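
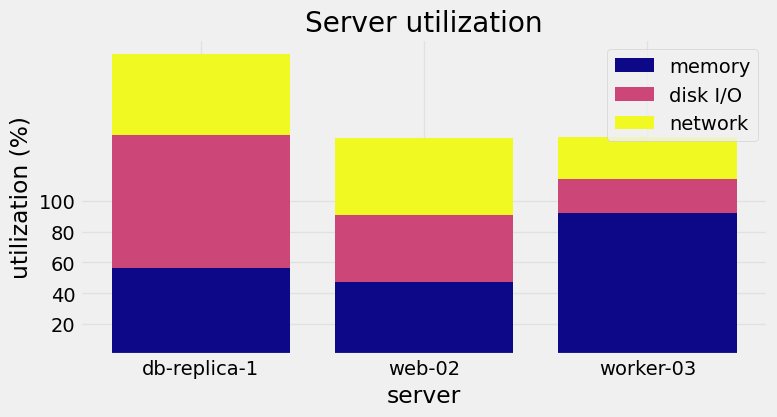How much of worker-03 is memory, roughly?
memory top ≈ 100, bottom ≈ 0; segment ≈ 100.

≈ 100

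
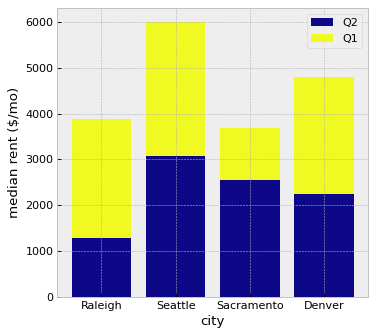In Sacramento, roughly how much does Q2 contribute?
Q2 top ≈ 3000, bottom ≈ 0; segment ≈ 3000.

≈ 3000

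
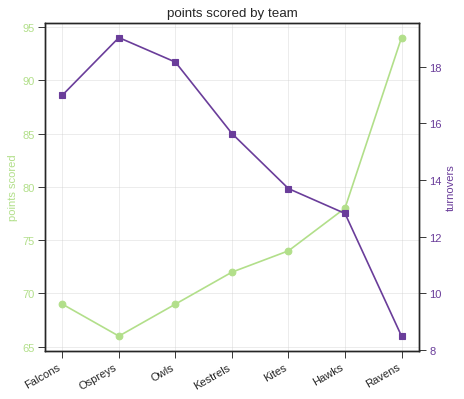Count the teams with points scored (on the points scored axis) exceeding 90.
Above 90: Ravens.

1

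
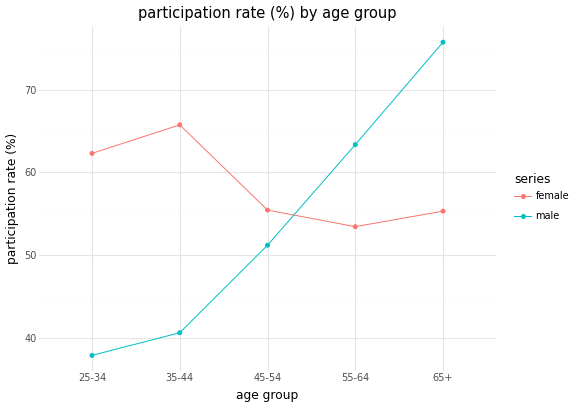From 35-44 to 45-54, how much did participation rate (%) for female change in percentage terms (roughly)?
≈ -15.4%

35-44 ≈ 65, 45-54 ≈ 55; (55 − 65) / 65 ≈ -15.4%.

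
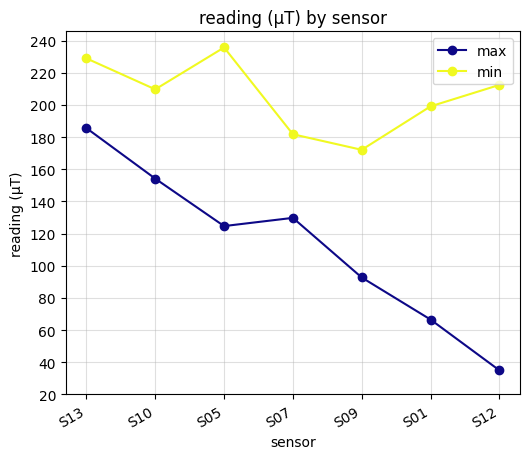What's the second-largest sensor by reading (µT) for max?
S10

Top 3 for max: S13 ≈ 180, S10 ≈ 160, S07 ≈ 120.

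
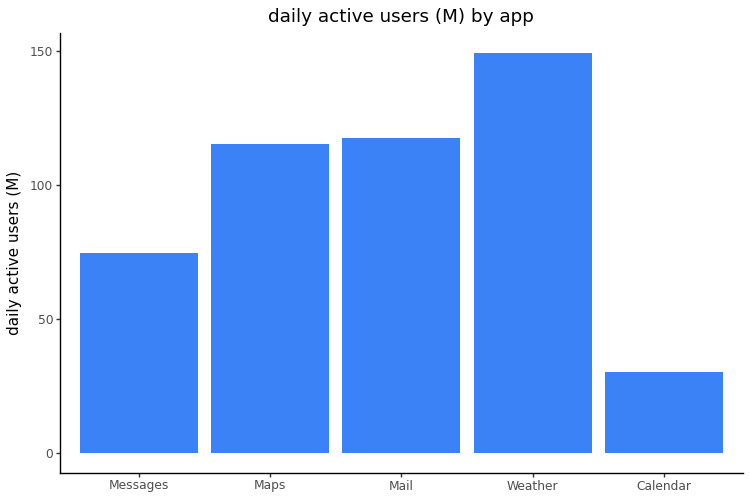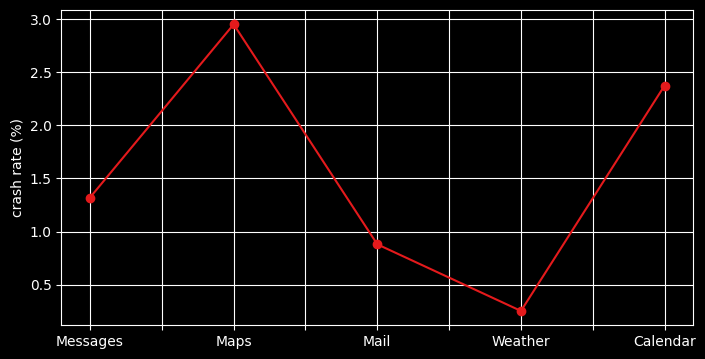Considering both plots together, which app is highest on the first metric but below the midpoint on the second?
Chart 2 median crash rate (%) ≈ 1.5; below-median apps: Mail, Weather. Among those, Weather has the highest daily active users (M) (≈ 140).

Weather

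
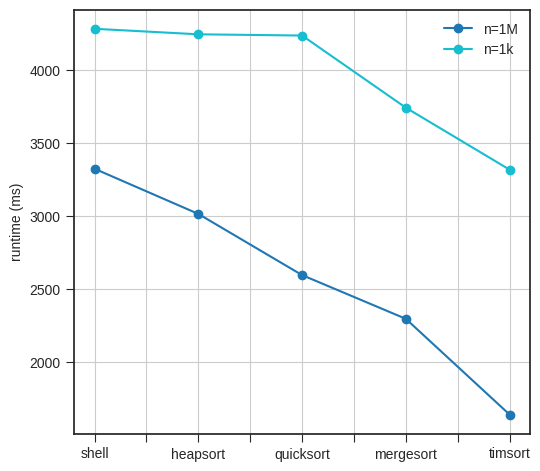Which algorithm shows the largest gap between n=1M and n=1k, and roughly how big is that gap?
timsort: n=1M ≈ 1500, n=1k ≈ 3500 → gap ≈ 2000. Next-largest (quicksort) is only ≈ 1500.

timsort, ≈ 2000 ms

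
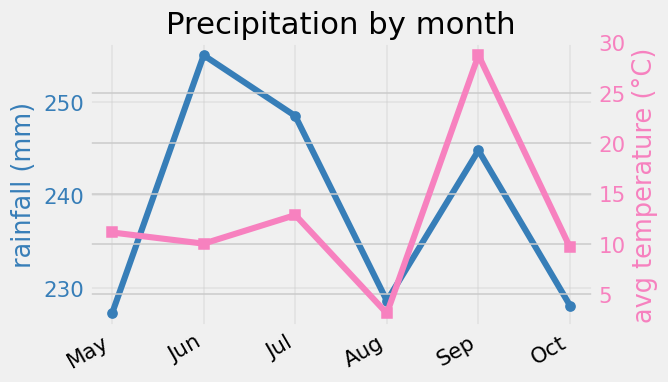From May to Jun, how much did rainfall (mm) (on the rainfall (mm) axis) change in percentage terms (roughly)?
≈ +13.3%

May ≈ 225, Jun ≈ 255; (255 − 225) / 225 ≈ +13.3%.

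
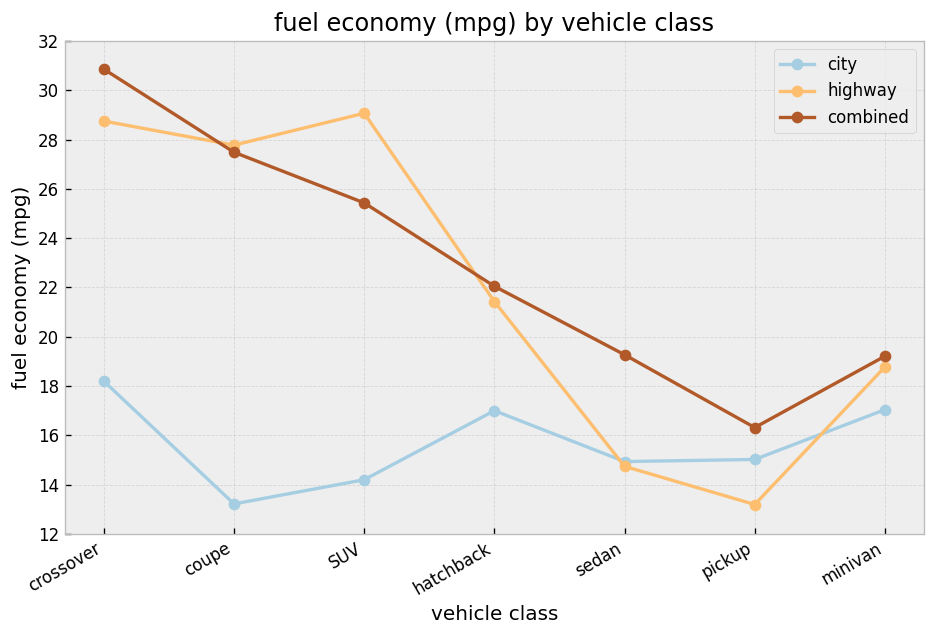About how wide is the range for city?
≈ 4

Max crossover ≈ 18, min coupe ≈ 14; range ≈ 4.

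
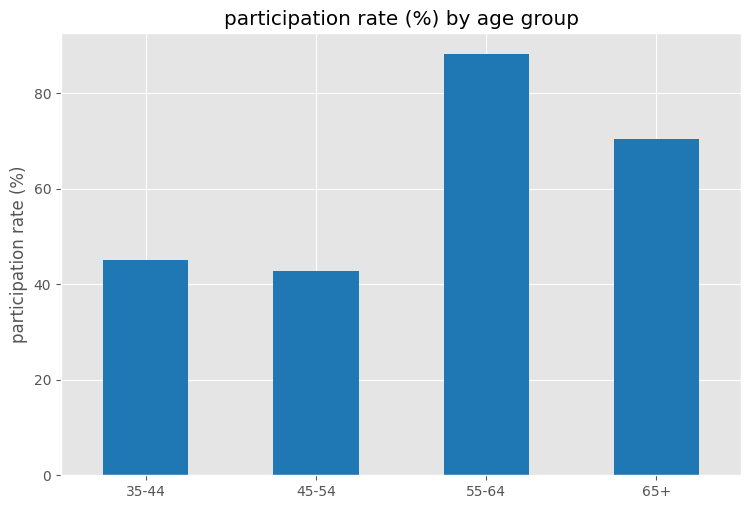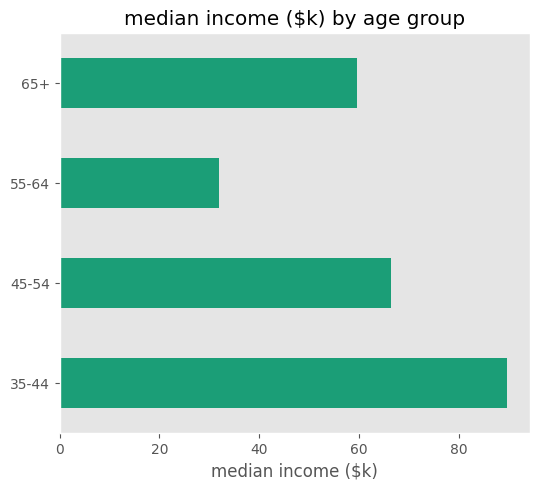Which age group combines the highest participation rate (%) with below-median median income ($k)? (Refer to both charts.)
55-64

Chart 2 median median income ($k) ≈ 60; below-median age groups: 55-64, 65+. Among those, 55-64 has the highest participation rate (%) (≈ 90).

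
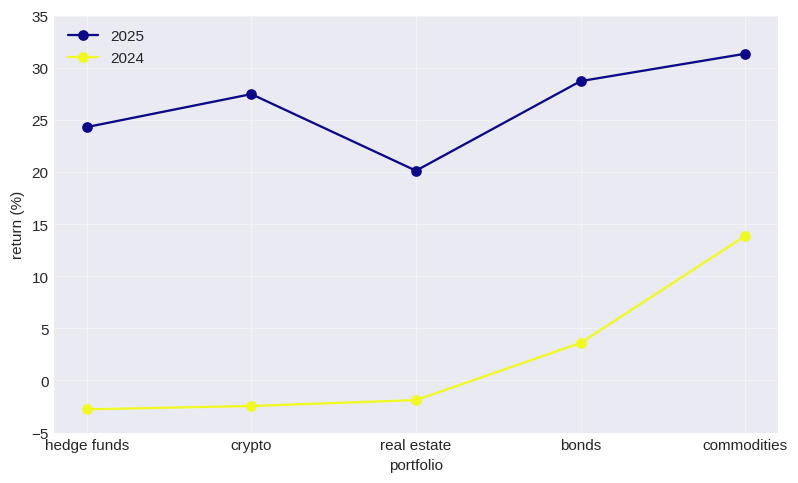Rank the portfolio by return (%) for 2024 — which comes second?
Top 3 for 2024: commodities ≈ 15, bonds ≈ 5, real estate ≈ 0.

bonds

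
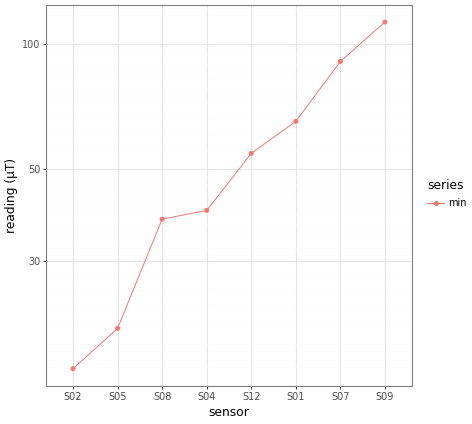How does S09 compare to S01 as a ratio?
≈ 1.57×

S09 ≈ 110, S01 ≈ 70; 110/70 ≈ 1.57.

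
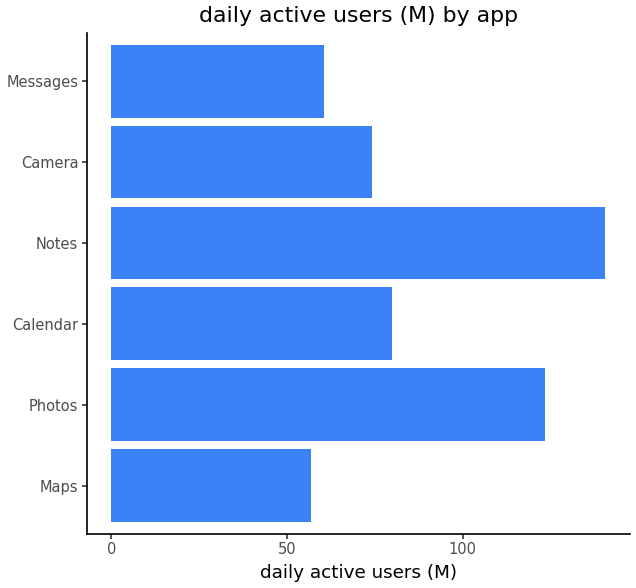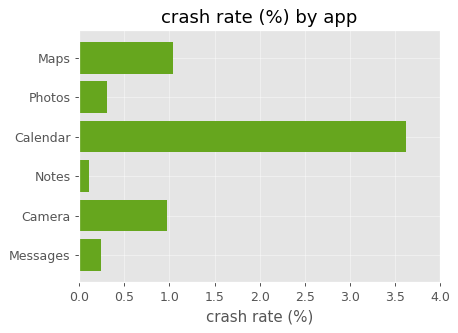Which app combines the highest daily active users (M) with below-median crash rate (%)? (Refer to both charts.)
Chart 2 median crash rate (%) ≈ 0.5; below-median apps: Photos, Notes, Messages. Among those, Notes has the highest daily active users (M) (≈ 140).

Notes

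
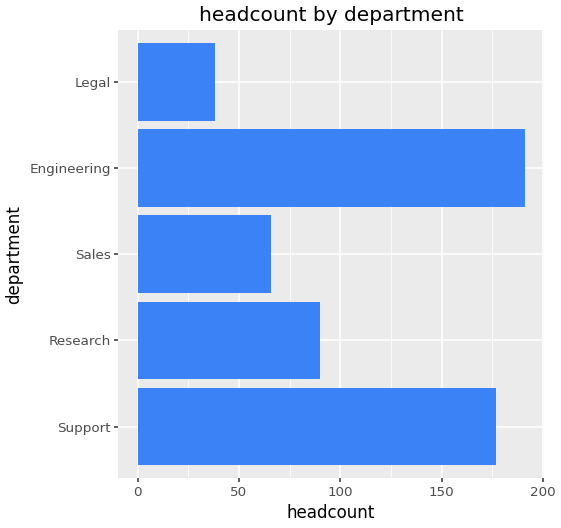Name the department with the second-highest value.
Support

Top 3: Engineering ≈ 200, Support ≈ 180, Research ≈ 80.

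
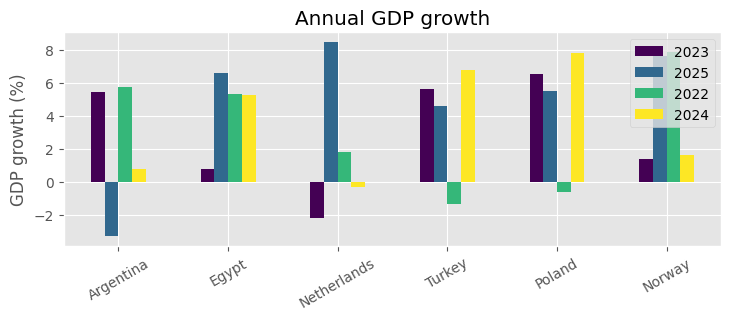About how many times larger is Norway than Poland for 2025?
Norway ≈ 8, Poland ≈ 5; 8/5 ≈ 1.6.

≈ 1.6×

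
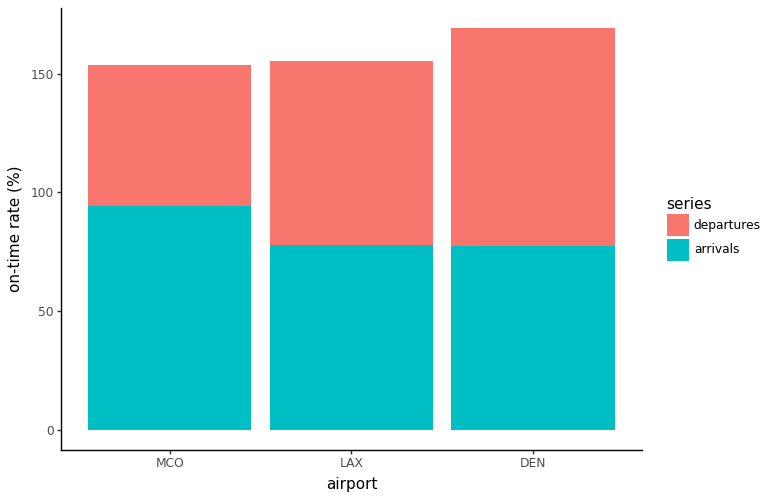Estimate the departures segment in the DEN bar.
departures top ≈ 160, bottom ≈ 80; segment ≈ 80.

≈ 80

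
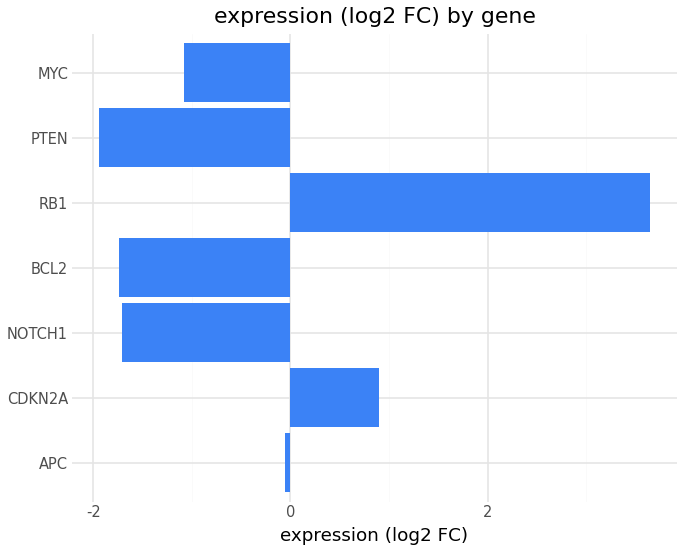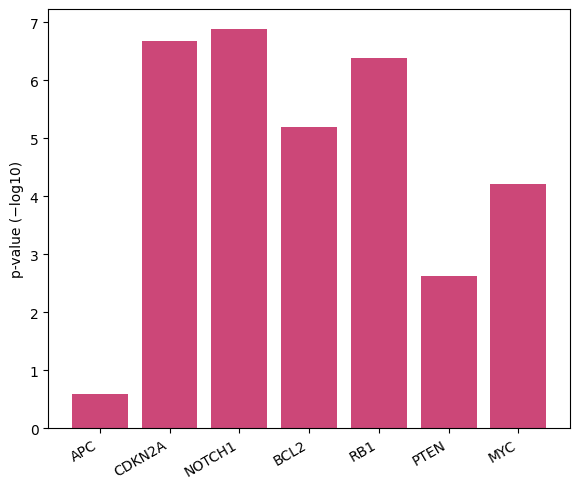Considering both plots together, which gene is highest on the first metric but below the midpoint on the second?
Chart 2 median p-value (−log10) ≈ 5; below-median genes: APC, PTEN, MYC. Among those, APC has the highest expression (log2 FC) (≈ 0).

APC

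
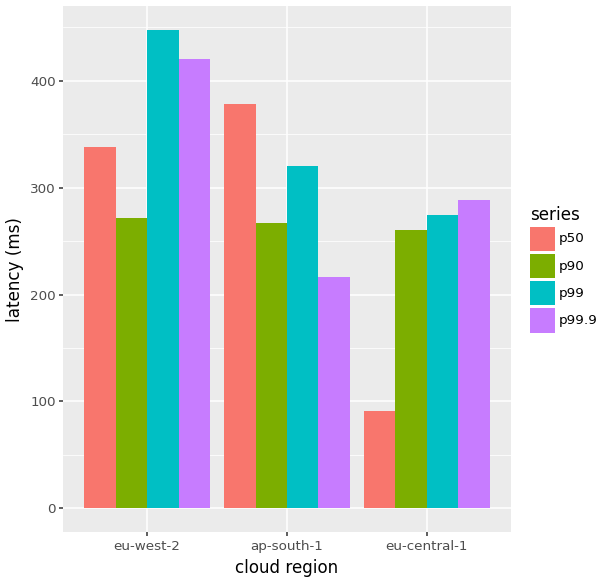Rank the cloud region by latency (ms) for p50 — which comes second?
Top 3 for p50: ap-south-1 ≈ 400, eu-west-2 ≈ 350, eu-central-1 ≈ 100.

eu-west-2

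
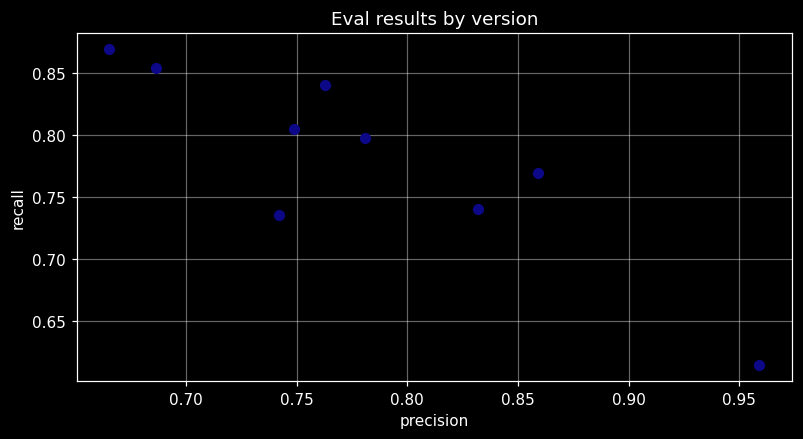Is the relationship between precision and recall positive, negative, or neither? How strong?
Points are negatively correlated; strong (|r| ≈ 0.9).

negative, strong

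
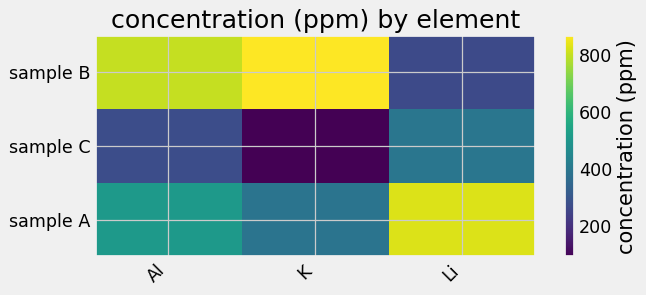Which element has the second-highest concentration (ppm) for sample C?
Al

Top 3 for sample C: Li ≈ 400, Al ≈ 300, K ≈ 100.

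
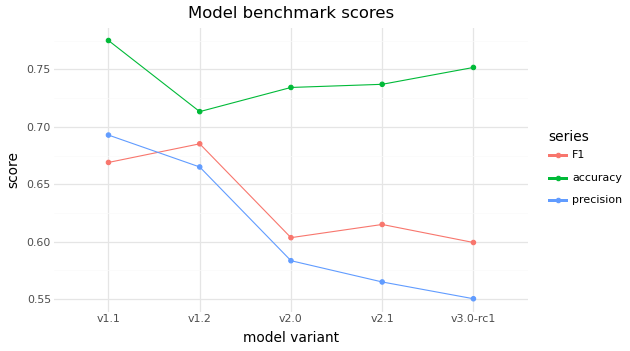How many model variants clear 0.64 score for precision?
2

Above 0.64: v1.1, v1.2.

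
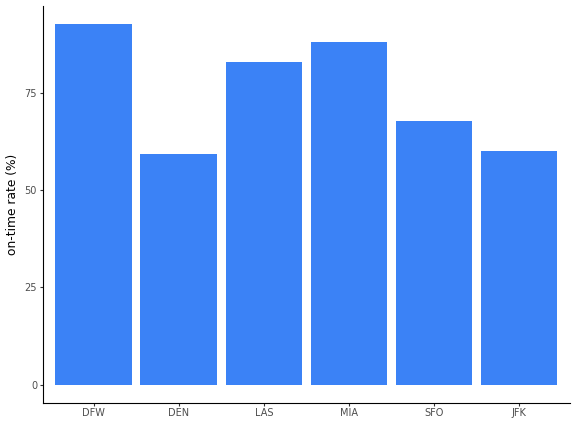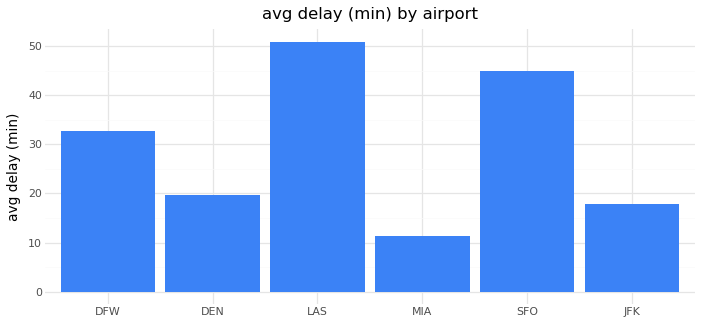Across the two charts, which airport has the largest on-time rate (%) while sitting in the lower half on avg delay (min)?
Chart 2 median avg delay (min) ≈ 25; below-median airports: DEN, MIA, JFK. Among those, MIA has the highest on-time rate (%) (≈ 90).

MIA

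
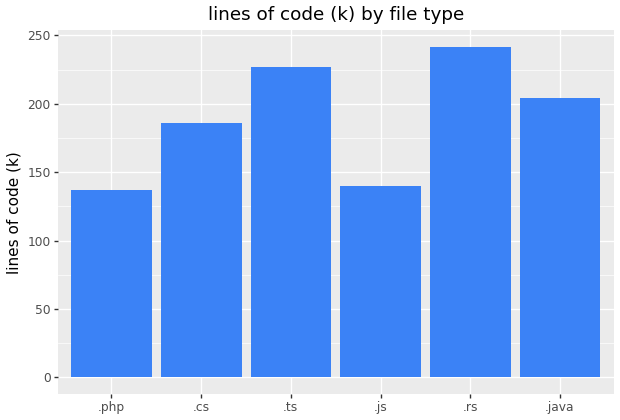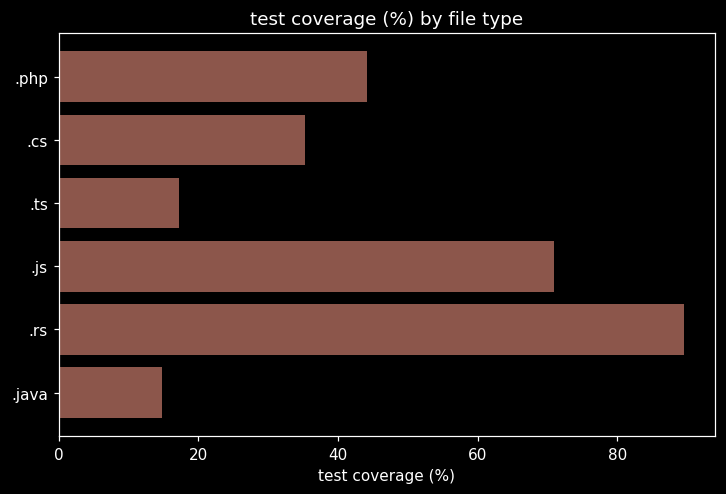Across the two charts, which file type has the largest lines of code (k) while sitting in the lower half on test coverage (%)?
.ts

Chart 2 median test coverage (%) ≈ 40; below-median file types: .cs, .ts, .java. Among those, .ts has the highest lines of code (k) (≈ 225).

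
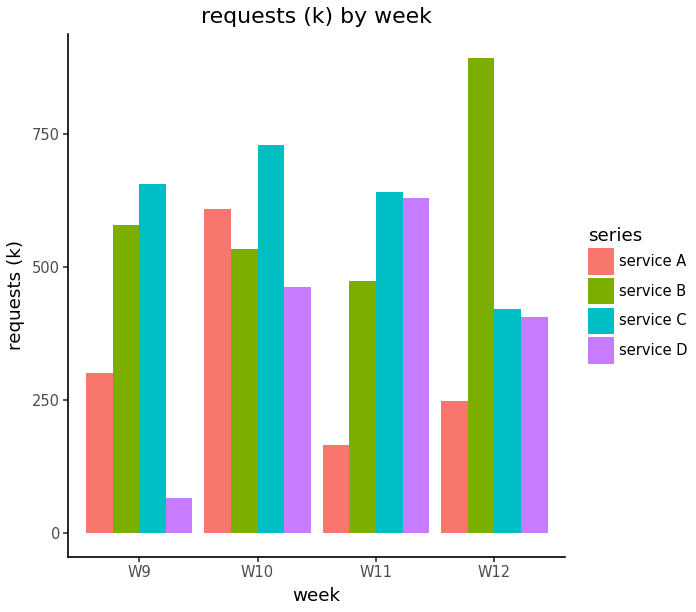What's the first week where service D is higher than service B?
W10: service D ≈ 500 vs service B ≈ 500 (not yet); W11: service D ≈ 600 vs service B ≈ 500 (first crossover).

W11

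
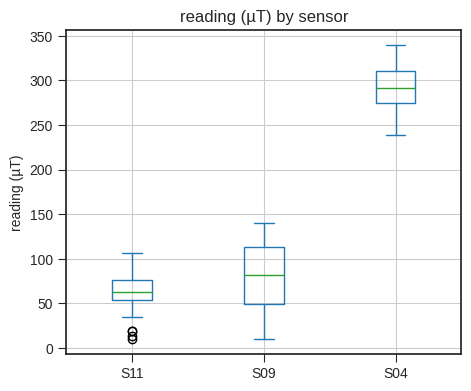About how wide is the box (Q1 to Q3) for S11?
Q3 ≈ 80, Q1 ≈ 60; IQR ≈ 20.

≈ 20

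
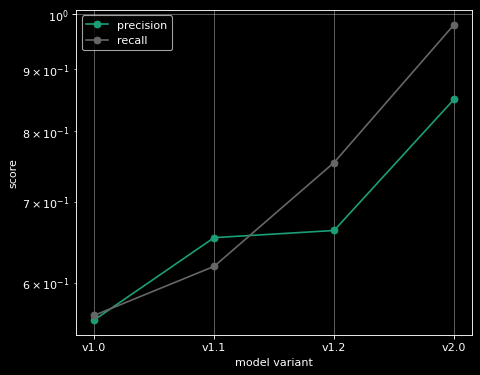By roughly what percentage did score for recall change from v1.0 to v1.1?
v1.0 ≈ 0.55, v1.1 ≈ 0.60; (0.60 − 0.55) / 0.55 ≈ +9.1%.

≈ +9.1%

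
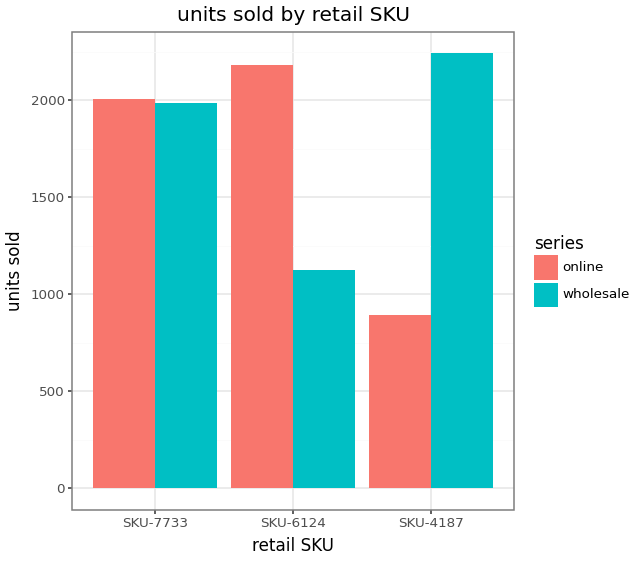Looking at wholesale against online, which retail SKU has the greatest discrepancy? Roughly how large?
SKU-4187, ≈ 1400

SKU-4187: wholesale ≈ 2200, online ≈ 800 → gap ≈ 1400. Next-largest (SKU-6124) is only ≈ 1000.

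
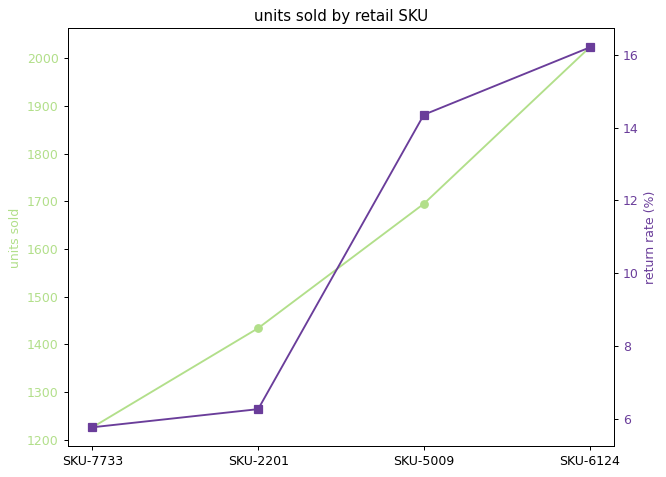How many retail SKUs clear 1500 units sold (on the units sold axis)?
Above 1500: SKU-5009, SKU-6124.

2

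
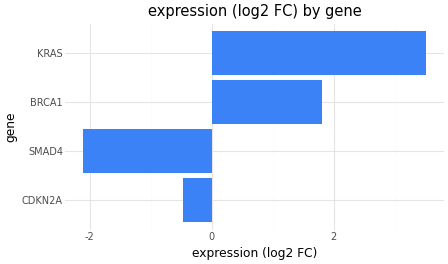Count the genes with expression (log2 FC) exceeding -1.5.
Above -1.5: CDKN2A, BRCA1, KRAS.

3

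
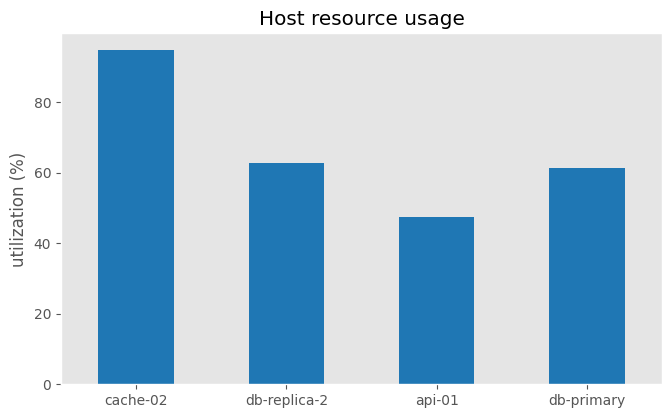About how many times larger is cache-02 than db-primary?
≈ 1.5×

cache-02 ≈ 90, db-primary ≈ 60; 90/60 ≈ 1.5.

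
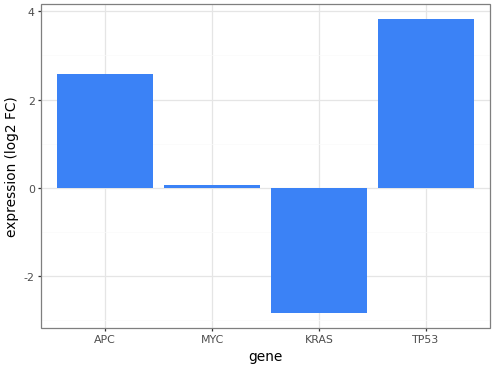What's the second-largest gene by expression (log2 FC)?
APC

Top 3: TP53 ≈ 4, APC ≈ 3, MYC ≈ 0.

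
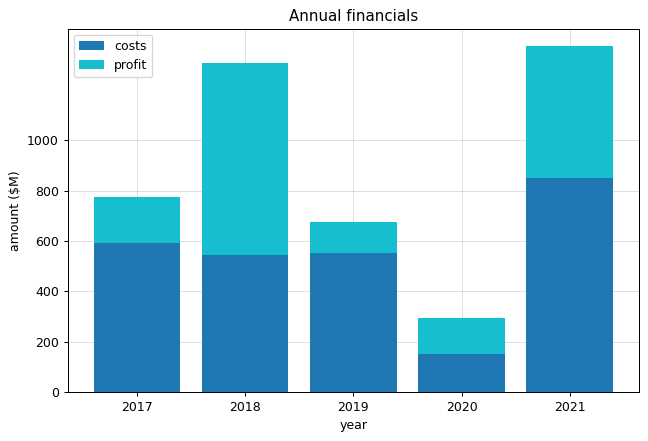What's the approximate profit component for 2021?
profit top ≈ 1400, bottom ≈ 800; segment ≈ 600.

≈ 600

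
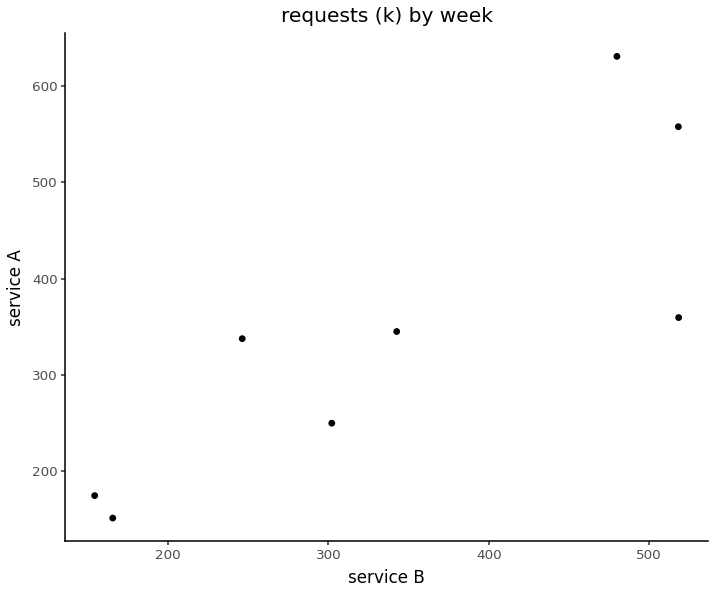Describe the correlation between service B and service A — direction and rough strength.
Points are positively correlated; strong (|r| ≈ 0.8).

positive, strong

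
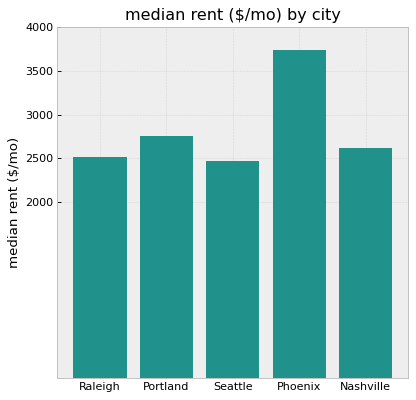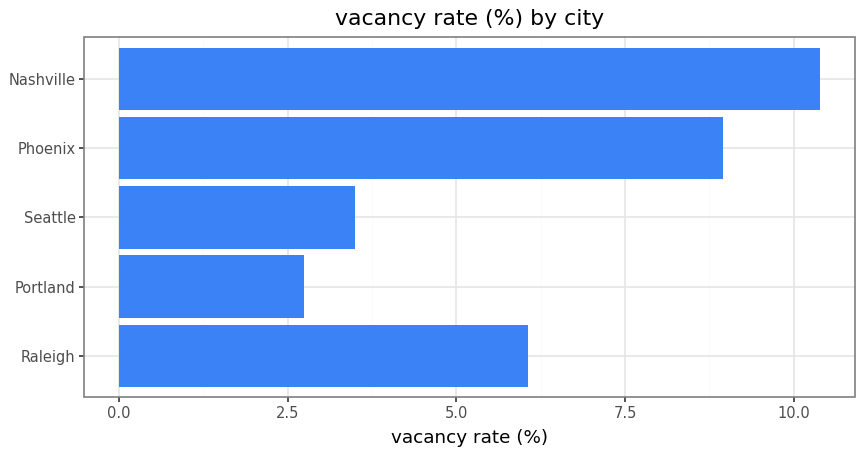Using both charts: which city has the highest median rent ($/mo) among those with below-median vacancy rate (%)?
Chart 2 median vacancy rate (%) ≈ 6; below-median cities: Portland, Seattle. Among those, Portland has the highest median rent ($/mo) (≈ 3000).

Portland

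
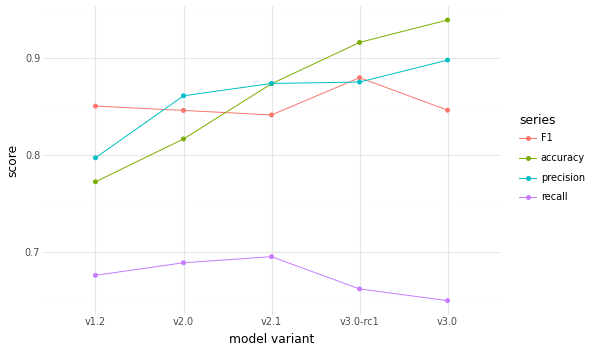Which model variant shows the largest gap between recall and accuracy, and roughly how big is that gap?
v3.0: recall ≈ 0.65, accuracy ≈ 0.95 → gap ≈ 0.30. Next-largest (v3.0-rc1) is only ≈ 0.25.

v3.0, ≈ 0.30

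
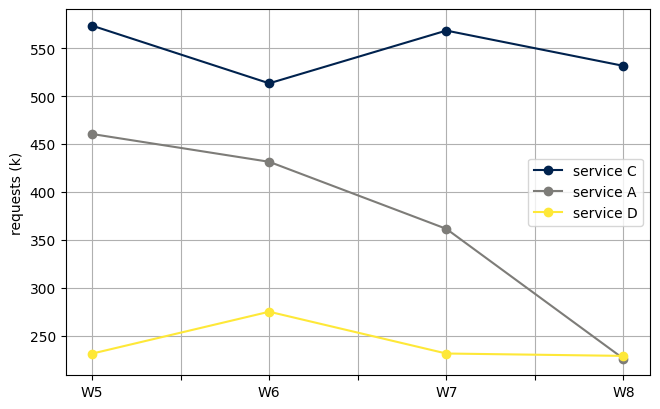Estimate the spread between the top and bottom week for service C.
Max W5 ≈ 550, min W6 ≈ 500; range ≈ 50.

≈ 50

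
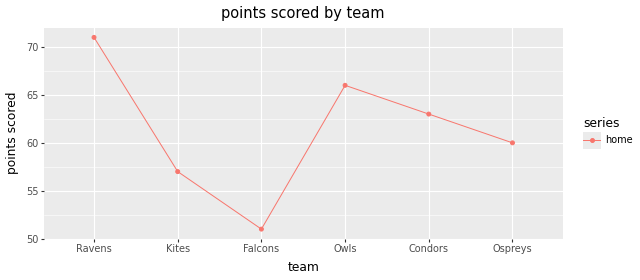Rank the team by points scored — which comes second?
Owls

Top 3: Ravens ≈ 72, Owls ≈ 66, Condors ≈ 64.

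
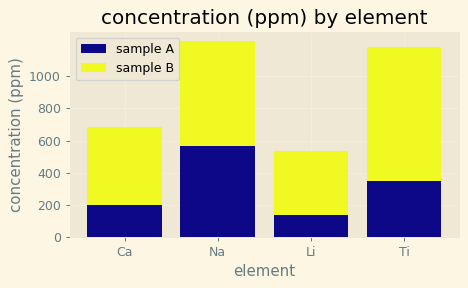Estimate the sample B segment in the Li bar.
≈ 400

sample B top ≈ 600, bottom ≈ 200; segment ≈ 400.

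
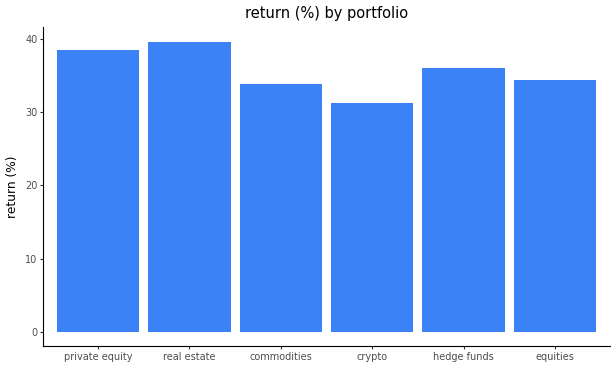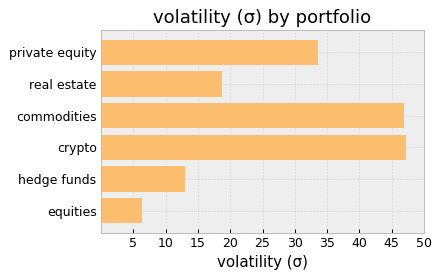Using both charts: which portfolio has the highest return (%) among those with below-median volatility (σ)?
real estate

Chart 2 median volatility (σ) ≈ 25; below-median portfolios: real estate, hedge funds, equities. Among those, real estate has the highest return (%) (≈ 40).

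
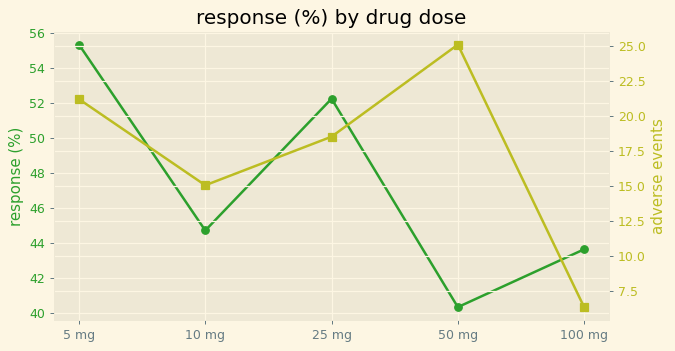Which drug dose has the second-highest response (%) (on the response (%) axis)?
Top 3 (on the response (%) axis): 5 mg ≈ 56, 25 mg ≈ 52, 10 mg ≈ 44.

25 mg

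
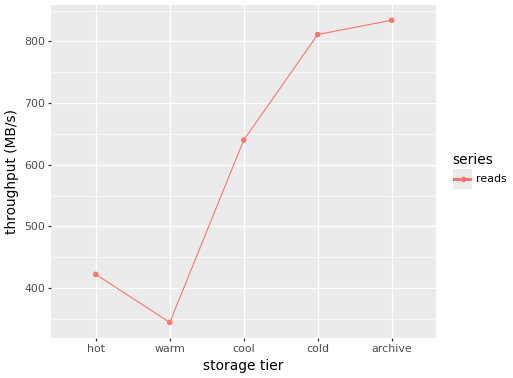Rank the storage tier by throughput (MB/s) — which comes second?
Top 3: archive ≈ 850, cold ≈ 800, cool ≈ 650.

cold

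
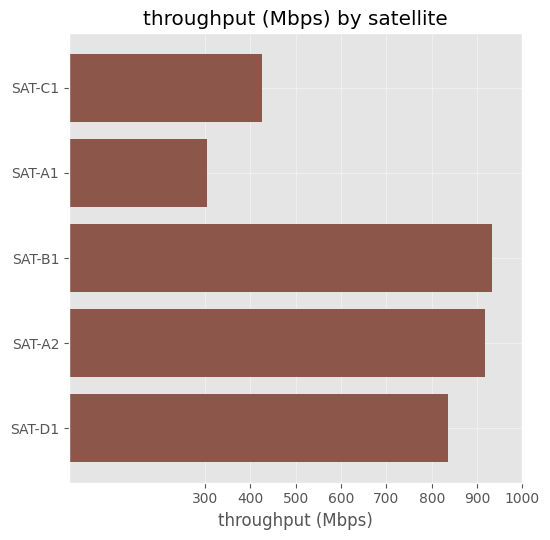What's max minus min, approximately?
Max SAT-B1 ≈ 900, min SAT-A1 ≈ 300; range ≈ 600.

≈ 600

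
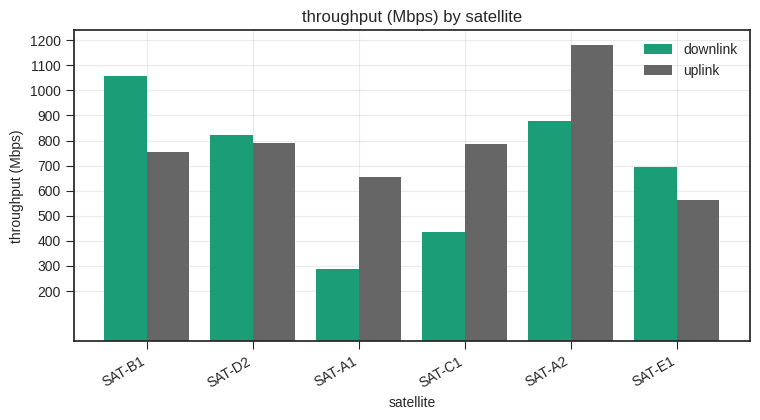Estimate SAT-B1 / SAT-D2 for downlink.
≈ 1.38×

SAT-B1 ≈ 1100, SAT-D2 ≈ 800; 1100/800 ≈ 1.38.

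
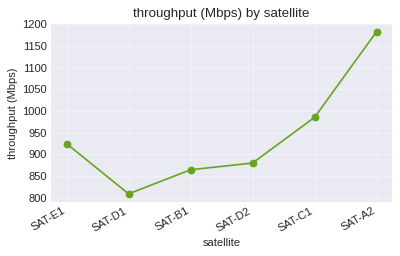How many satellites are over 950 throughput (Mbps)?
2

Above 950: SAT-C1, SAT-A2.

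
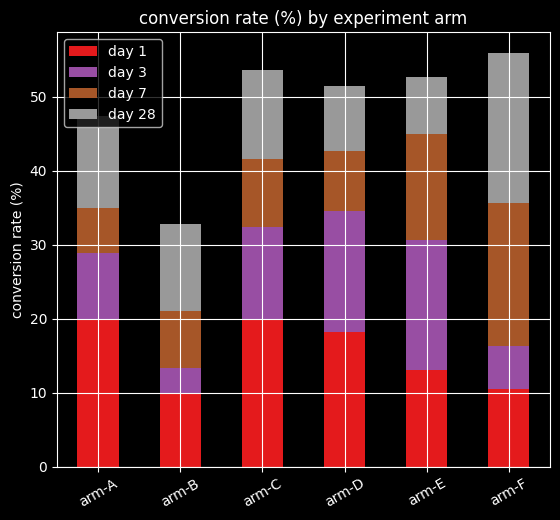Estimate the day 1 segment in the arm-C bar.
≈ 20

day 1 top ≈ 20, bottom ≈ 0; segment ≈ 20.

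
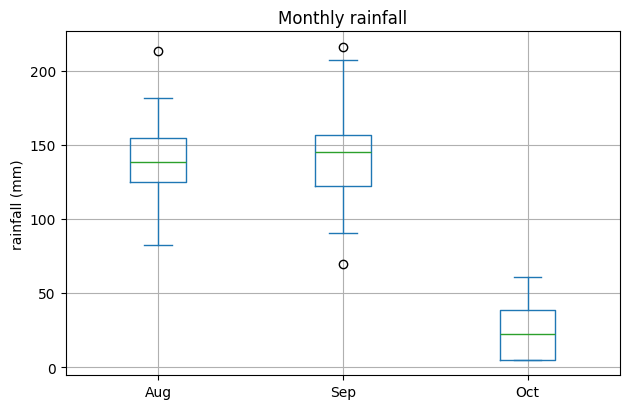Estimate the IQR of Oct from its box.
Q3 ≈ 40, Q1 ≈ 0; IQR ≈ 40.

≈ 40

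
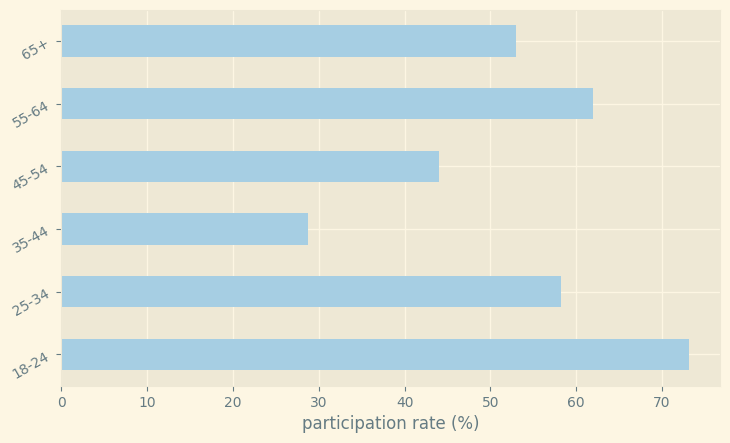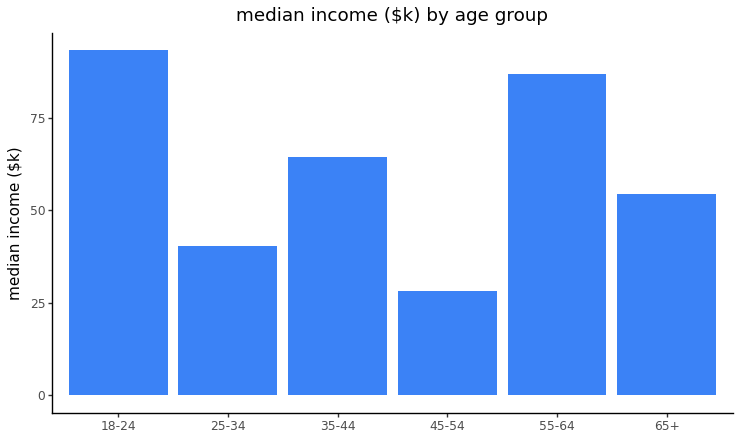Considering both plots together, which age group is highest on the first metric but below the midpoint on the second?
Chart 2 median median income ($k) ≈ 60; below-median age groups: 25-34, 45-54, 65+. Among those, 25-34 has the highest participation rate (%) (≈ 60).

25-34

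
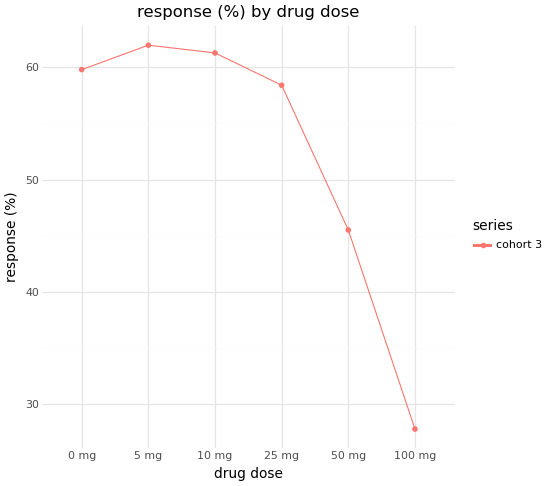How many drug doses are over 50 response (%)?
4

Above 50: 0 mg, 5 mg, 10 mg, 25 mg.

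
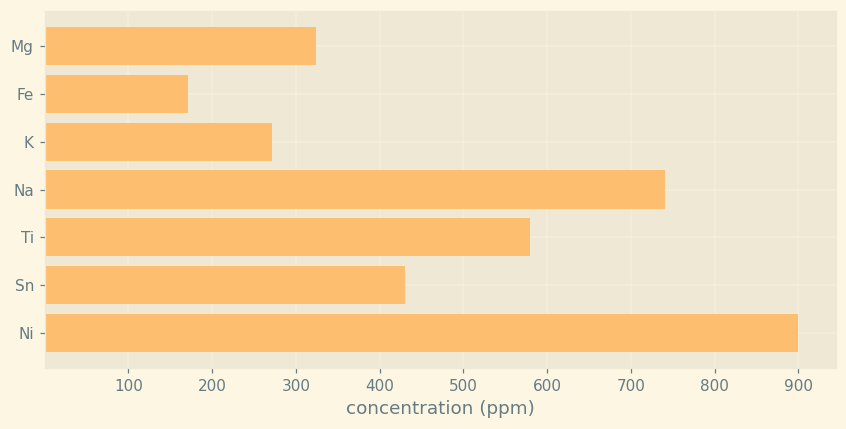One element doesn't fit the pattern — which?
Ni ≈ 900; the rest sit between ≈ 200 and ≈ 700.

Ni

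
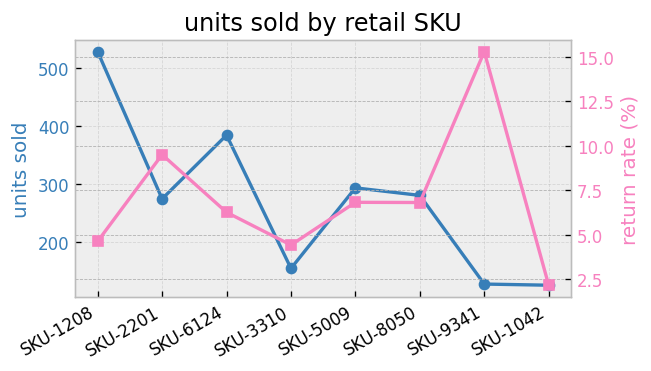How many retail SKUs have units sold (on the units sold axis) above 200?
5

Above 200: SKU-1208, SKU-2201, SKU-6124, SKU-5009, SKU-8050.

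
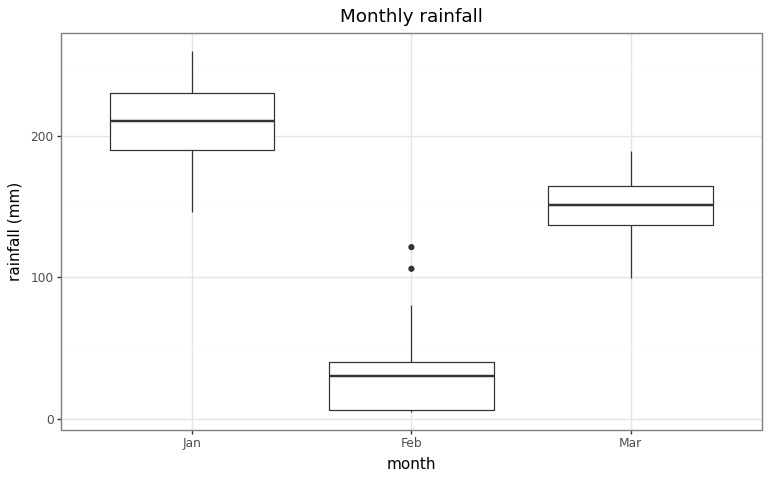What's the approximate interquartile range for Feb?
Q3 ≈ 40, Q1 ≈ 0; IQR ≈ 40.

≈ 40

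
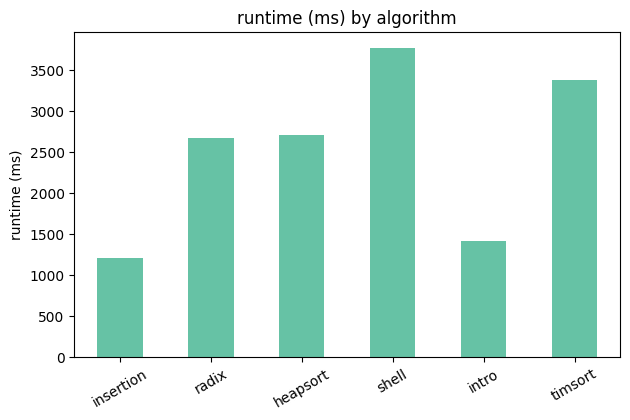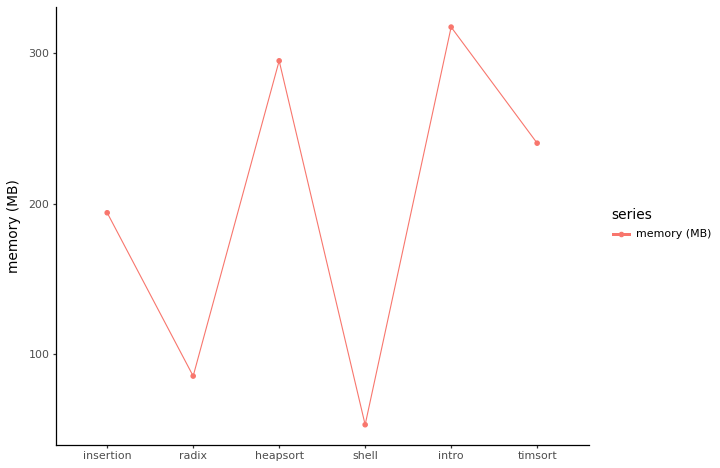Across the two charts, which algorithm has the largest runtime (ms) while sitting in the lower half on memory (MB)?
Chart 2 median memory (MB) ≈ 200; below-median algorithms: insertion, radix, shell. Among those, shell has the highest runtime (ms) (≈ 4000).

shell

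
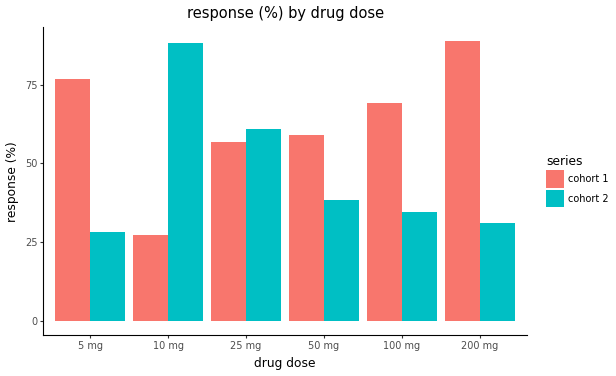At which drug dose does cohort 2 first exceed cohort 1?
10 mg

5 mg: cohort 2 ≈ 30 vs cohort 1 ≈ 80 (not yet); 10 mg: cohort 2 ≈ 90 vs cohort 1 ≈ 30 (first crossover).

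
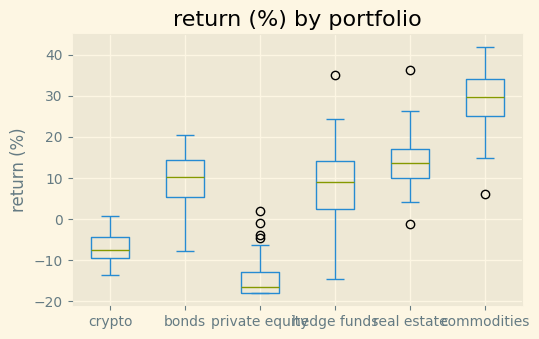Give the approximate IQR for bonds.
≈ 10

Q3 ≈ 15, Q1 ≈ 5; IQR ≈ 10.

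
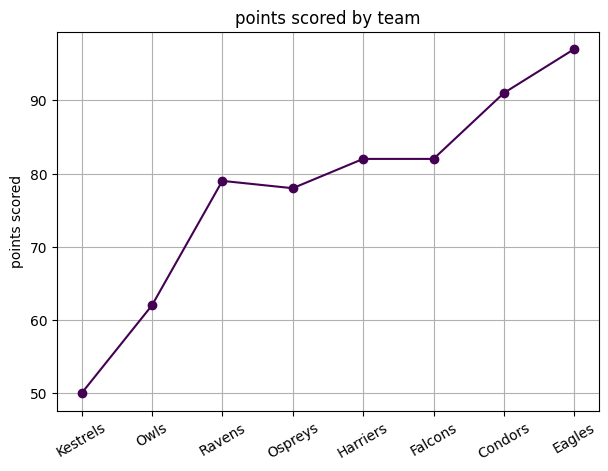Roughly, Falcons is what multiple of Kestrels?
≈ 1.6×

Falcons ≈ 80, Kestrels ≈ 50; 80/50 ≈ 1.6.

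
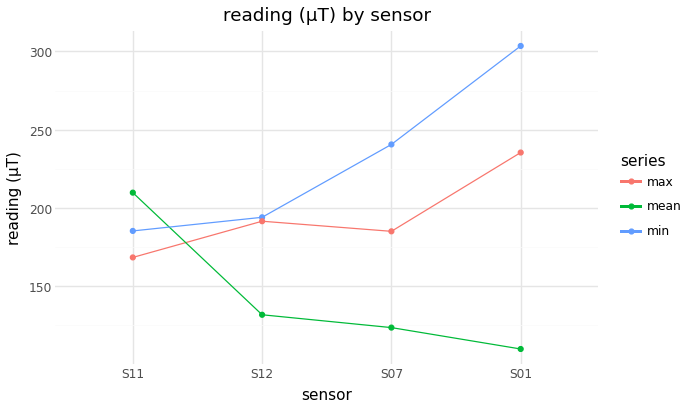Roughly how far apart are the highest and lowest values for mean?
Max S11 ≈ 200, min S01 ≈ 100; range ≈ 100.

≈ 100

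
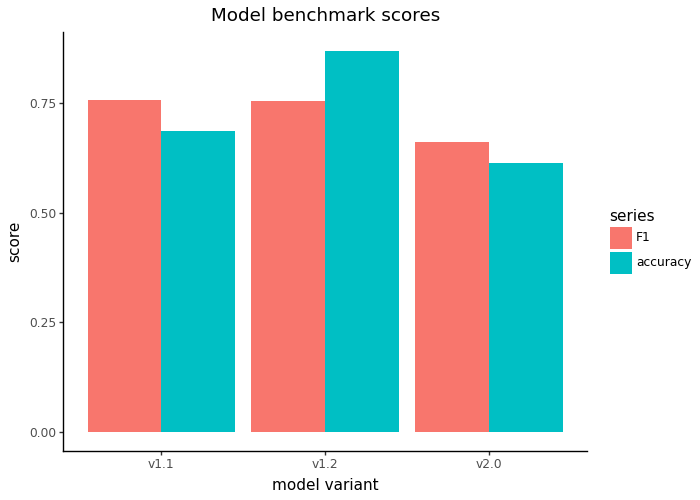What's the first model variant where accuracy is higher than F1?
v1.1: accuracy ≈ 0.7 vs F1 ≈ 0.8 (not yet); v1.2: accuracy ≈ 0.9 vs F1 ≈ 0.8 (first crossover).

v1.2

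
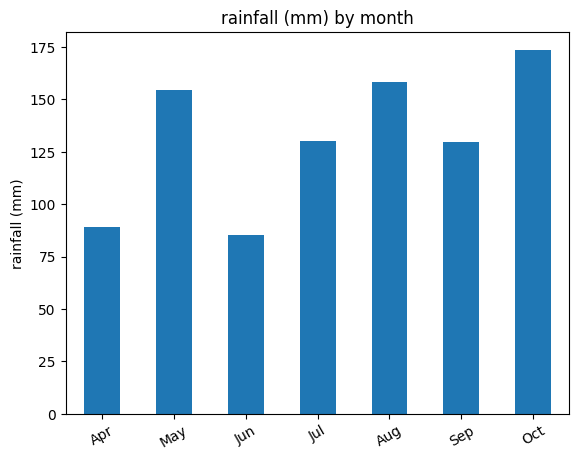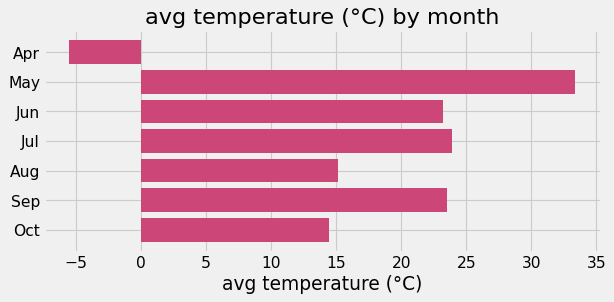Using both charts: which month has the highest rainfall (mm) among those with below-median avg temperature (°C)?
Chart 2 median avg temperature (°C) ≈ 25; below-median months: Apr, Aug, Oct. Among those, Oct has the highest rainfall (mm) (≈ 180).

Oct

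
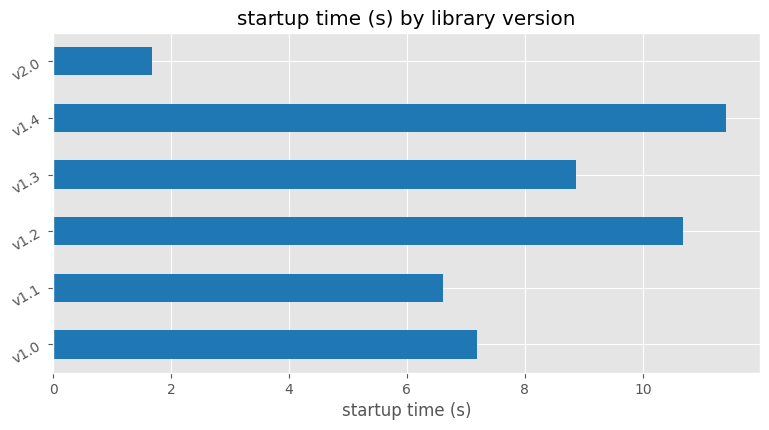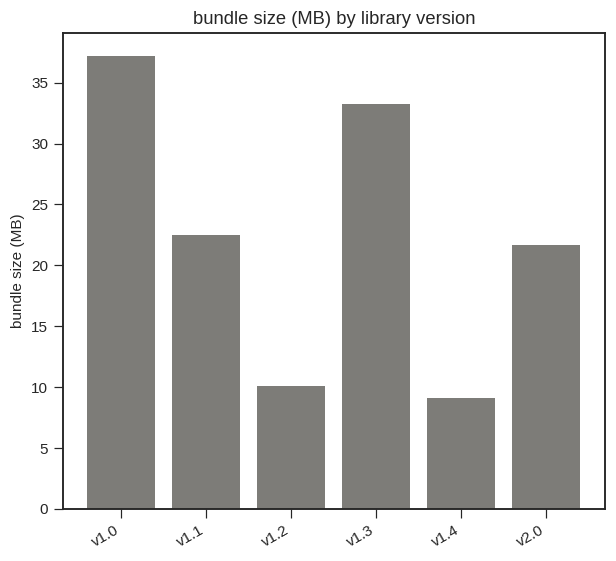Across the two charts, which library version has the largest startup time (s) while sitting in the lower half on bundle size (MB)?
Chart 2 median bundle size (MB) ≈ 20; below-median library versions: v1.2, v1.4, v2.0. Among those, v1.4 has the highest startup time (s) (≈ 12).

v1.4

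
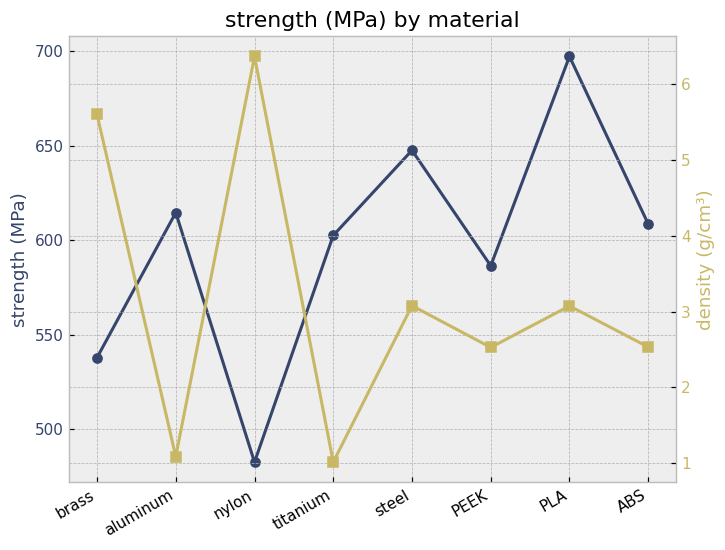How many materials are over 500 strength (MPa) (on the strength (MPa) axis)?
Above 500: brass, aluminum, titanium, steel, PEEK, PLA, ABS.

7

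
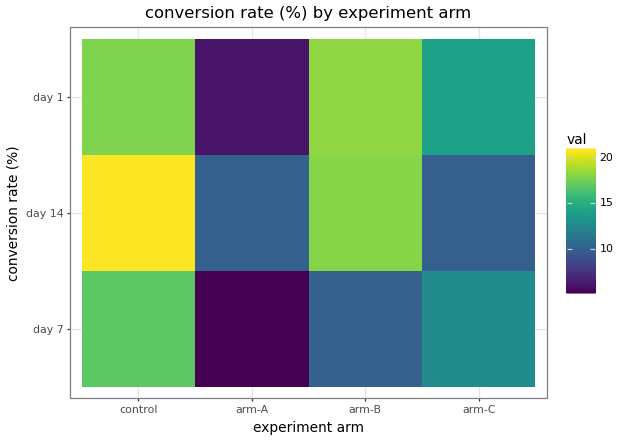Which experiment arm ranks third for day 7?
Top 4 for day 7: control ≈ 16, arm-C ≈ 12, arm-B ≈ 10, arm-A ≈ 6.

arm-B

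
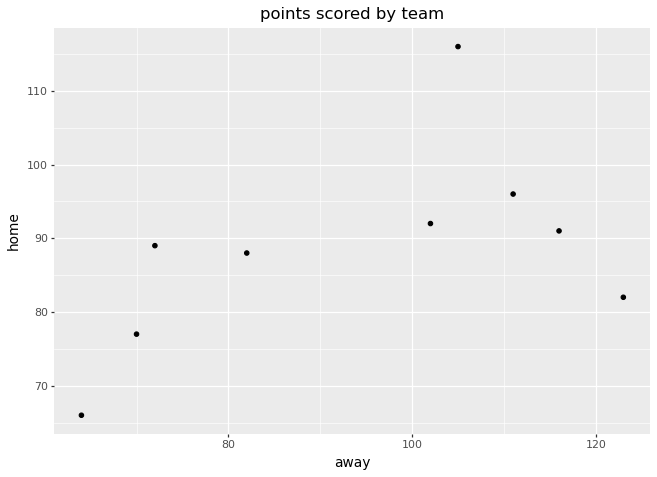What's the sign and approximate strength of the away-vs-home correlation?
positive, moderate

Points are positively correlated; moderate (|r| ≈ 0.5).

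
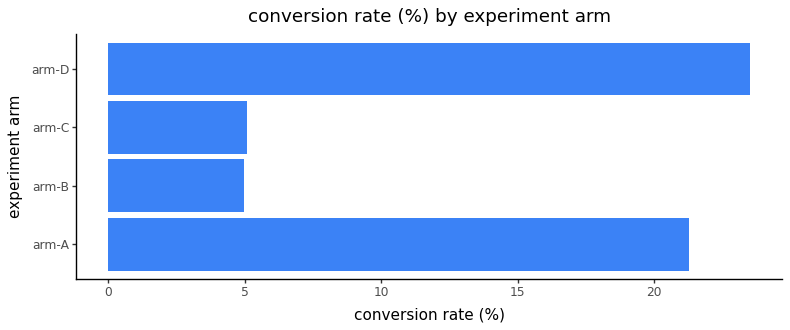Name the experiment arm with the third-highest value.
Top 4: arm-D ≈ 24, arm-A ≈ 22, arm-C ≈ 6, arm-B ≈ 4.

arm-C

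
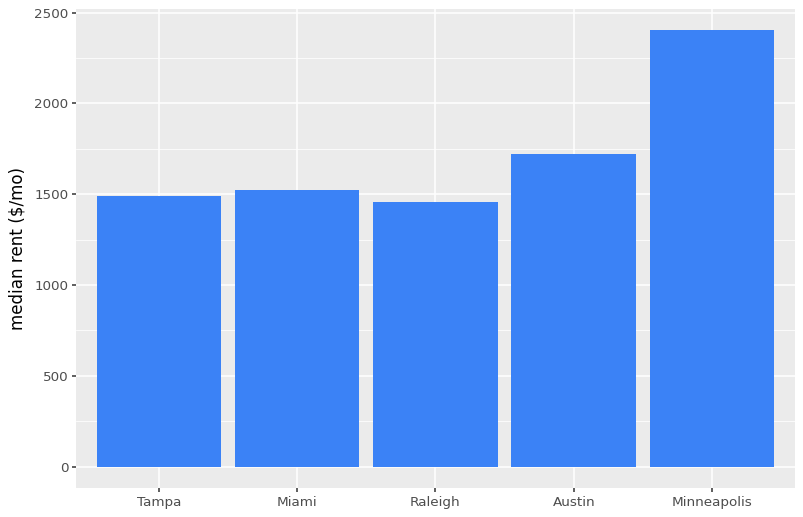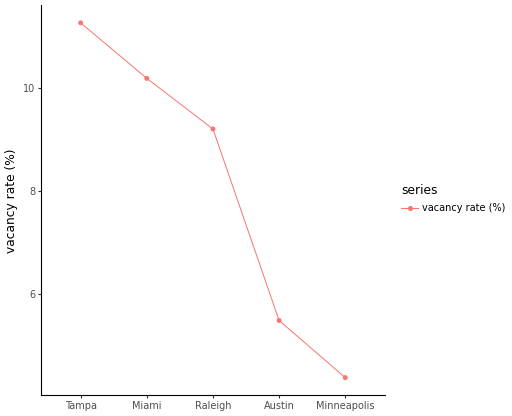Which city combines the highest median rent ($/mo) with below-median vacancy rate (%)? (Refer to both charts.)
Chart 2 median vacancy rate (%) ≈ 10; below-median cities: Austin, Minneapolis. Among those, Minneapolis has the highest median rent ($/mo) (≈ 2500).

Minneapolis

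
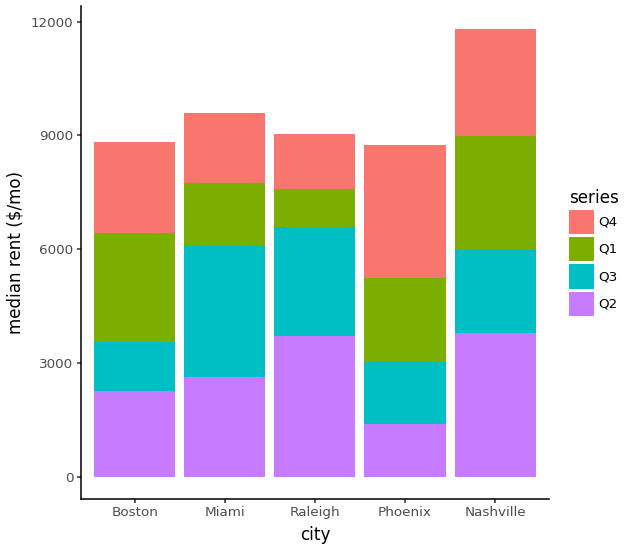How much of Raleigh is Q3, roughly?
Q3 top ≈ 7000, bottom ≈ 4000; segment ≈ 3000.

≈ 3000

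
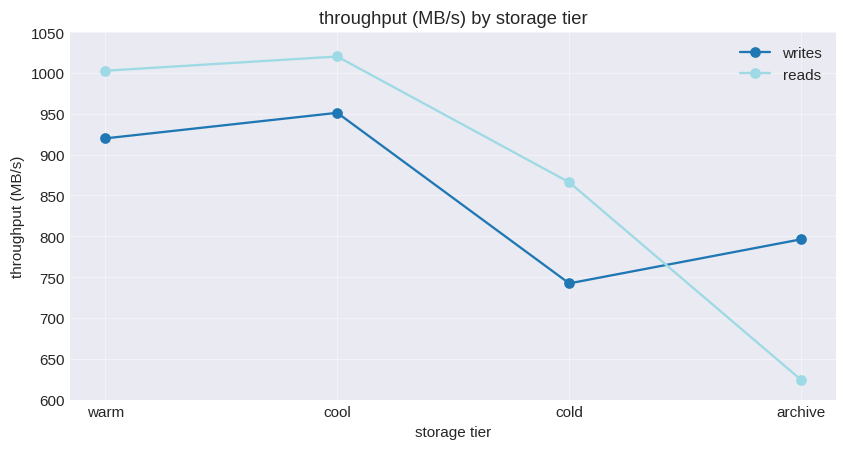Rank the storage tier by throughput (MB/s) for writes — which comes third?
archive

Top 4 for writes: cool ≈ 950, warm ≈ 900, archive ≈ 800, cold ≈ 750.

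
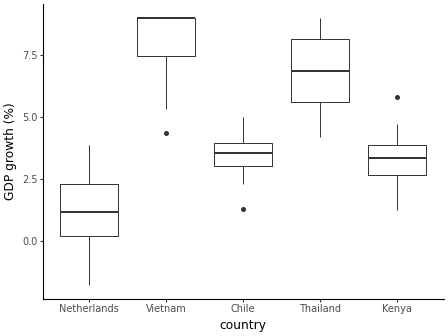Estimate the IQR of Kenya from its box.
Q3 ≈ 4, Q1 ≈ 3; IQR ≈ 1.

≈ 1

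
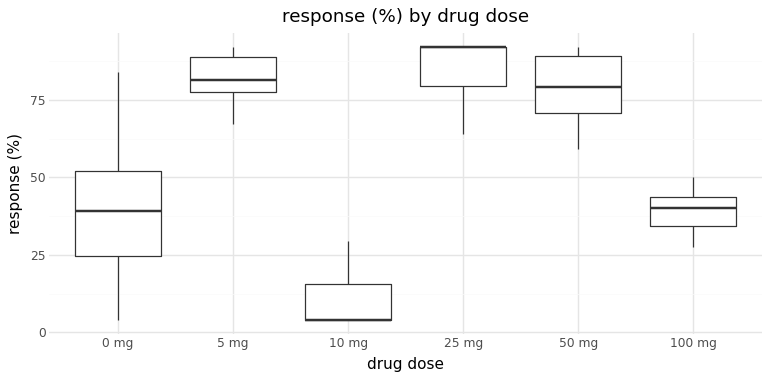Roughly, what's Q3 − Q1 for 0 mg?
Q3 ≈ 50, Q1 ≈ 20; IQR ≈ 30.

≈ 30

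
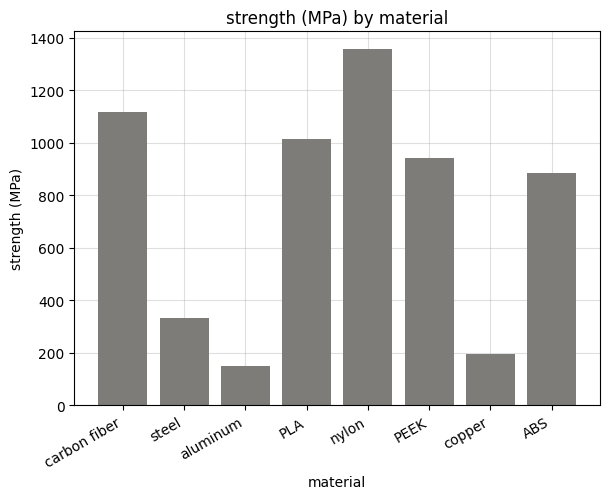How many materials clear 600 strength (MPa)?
Above 600: carbon fiber, PLA, nylon, PEEK, ABS.

5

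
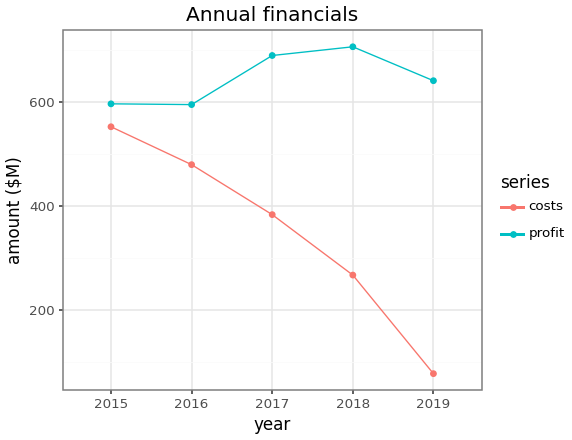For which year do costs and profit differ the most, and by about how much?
2019, ≈ 500 $M

2019: costs ≈ 100, profit ≈ 600 → gap ≈ 500. Next-largest (2018) is only ≈ 400.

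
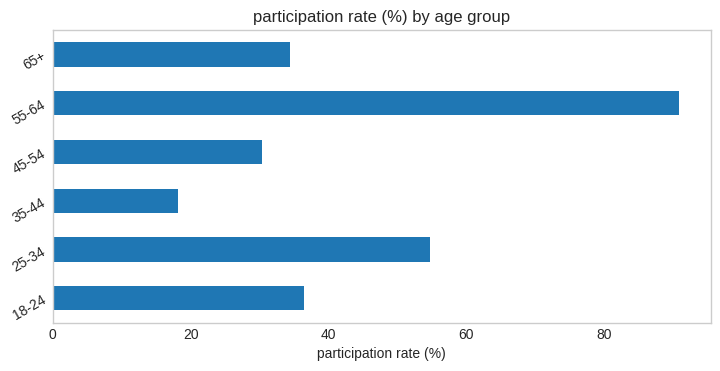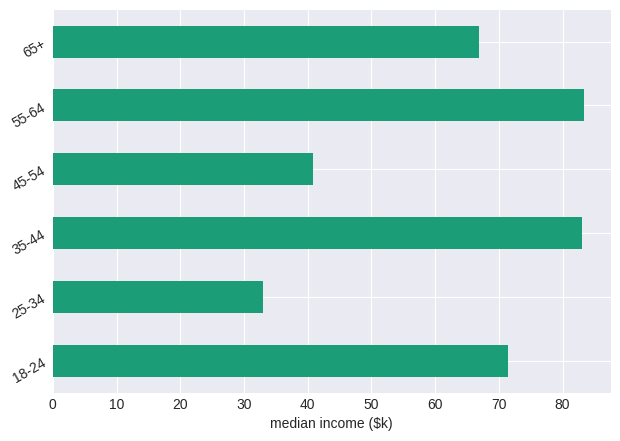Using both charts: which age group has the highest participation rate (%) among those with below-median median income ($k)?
25-34

Chart 2 median median income ($k) ≈ 70; below-median age groups: 25-34, 45-54, 65+. Among those, 25-34 has the highest participation rate (%) (≈ 50).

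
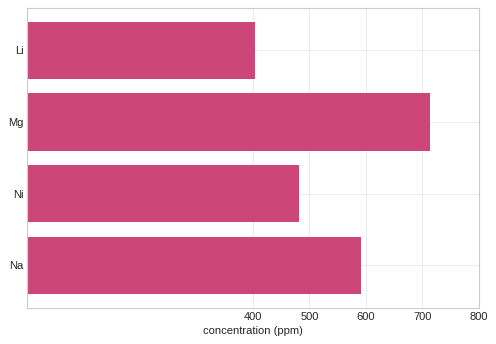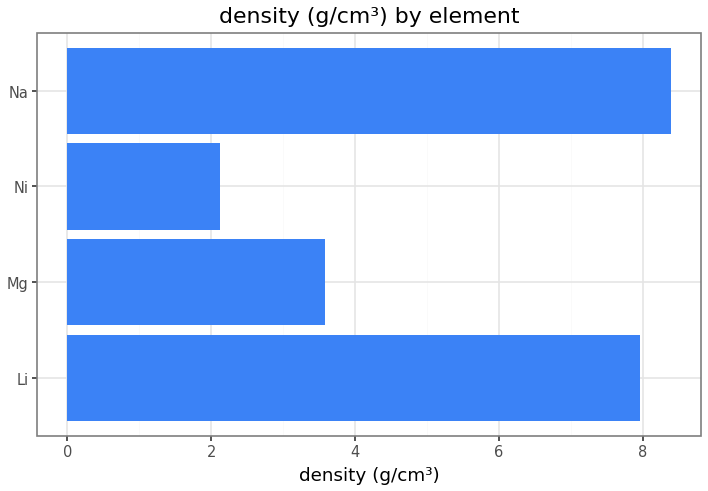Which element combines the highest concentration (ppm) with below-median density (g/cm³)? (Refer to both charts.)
Mg

Chart 2 median density (g/cm³) ≈ 6; below-median elements: Mg, Ni. Among those, Mg has the highest concentration (ppm) (≈ 700).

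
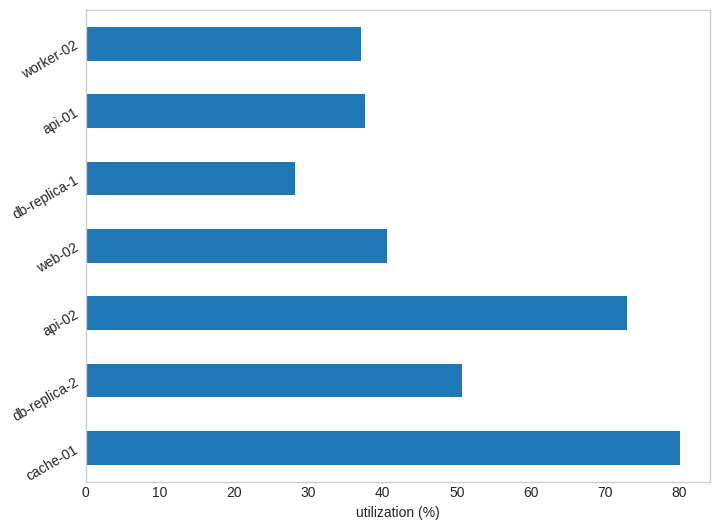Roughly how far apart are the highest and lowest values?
≈ 50

Max cache-01 ≈ 80, min db-replica-1 ≈ 30; range ≈ 50.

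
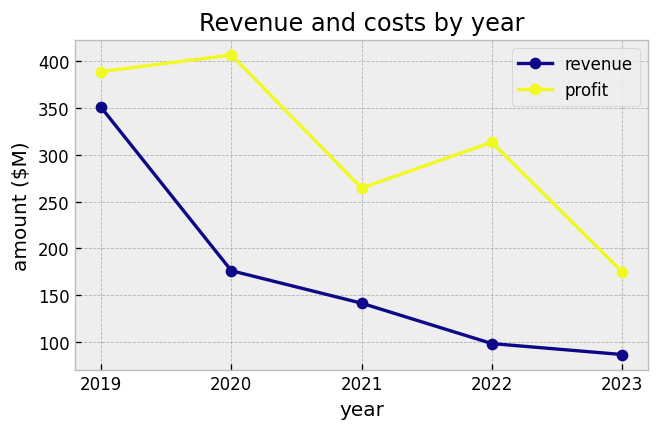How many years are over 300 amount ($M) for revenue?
Above 300: 2019.

1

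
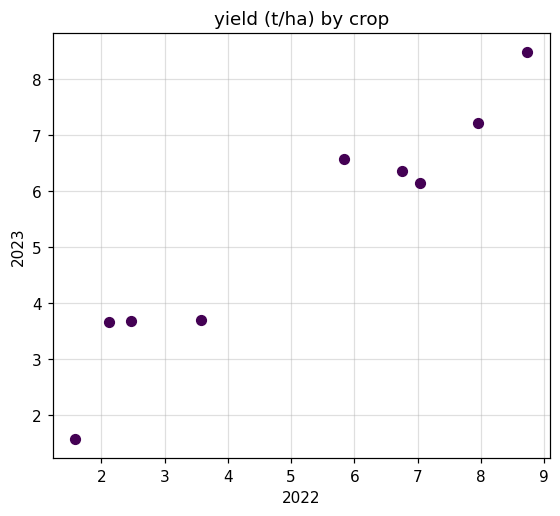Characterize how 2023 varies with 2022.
positive, strong

Points are positively correlated; strong (|r| ≈ 1.0).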